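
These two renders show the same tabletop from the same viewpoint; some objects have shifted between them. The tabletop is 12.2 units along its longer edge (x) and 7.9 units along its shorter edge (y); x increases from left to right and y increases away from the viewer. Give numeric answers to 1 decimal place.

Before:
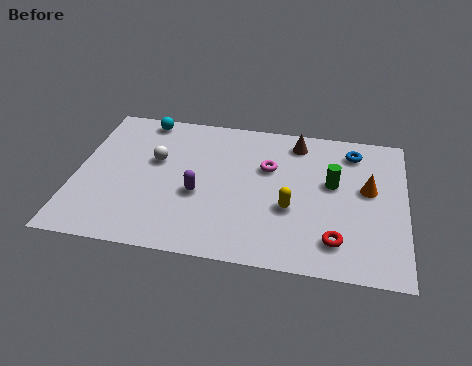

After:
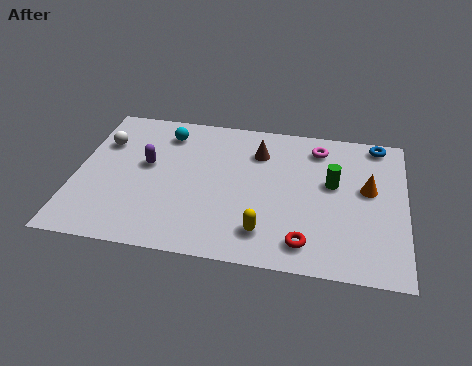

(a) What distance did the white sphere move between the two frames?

2.1

The white sphere moved from about (2.9, 4.8) to (0.9, 5.5), a distance of √(2.0² + 0.7²) ≈ 2.1.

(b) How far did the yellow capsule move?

1.7

From (8.0, 3.0) to (7.1, 1.6), the yellow capsule covered √(0.9² + 1.4²) ≈ 1.7 units.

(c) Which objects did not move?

the orange cone and the green cylinder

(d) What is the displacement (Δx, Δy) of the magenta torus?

(1.8, 1.4)

The magenta torus was at about (7.1, 5.1) and moved to about (8.9, 6.5).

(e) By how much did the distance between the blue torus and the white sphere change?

+2.8

The distance was about 7.5 in the first image and 10.3 in the second, so they moved 2.8 units further apart.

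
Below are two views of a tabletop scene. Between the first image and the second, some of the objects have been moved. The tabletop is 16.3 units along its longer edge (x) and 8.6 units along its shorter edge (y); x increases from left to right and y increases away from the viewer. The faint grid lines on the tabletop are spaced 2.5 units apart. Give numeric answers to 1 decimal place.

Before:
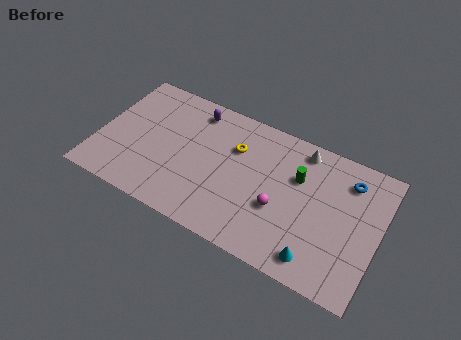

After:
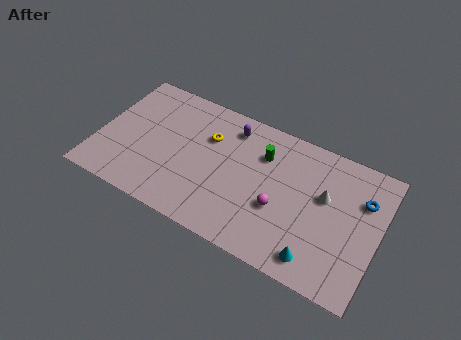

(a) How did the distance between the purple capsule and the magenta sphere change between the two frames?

-1.8

They were about 6.8 units apart before and 5.0 after — 1.8 units closer together.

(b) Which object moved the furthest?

the white cone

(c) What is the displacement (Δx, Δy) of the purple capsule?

(2.2, -0.2)

From the two frames, the purple capsule sits at roughly (5.2, 7.3) before and (7.4, 7.1) after.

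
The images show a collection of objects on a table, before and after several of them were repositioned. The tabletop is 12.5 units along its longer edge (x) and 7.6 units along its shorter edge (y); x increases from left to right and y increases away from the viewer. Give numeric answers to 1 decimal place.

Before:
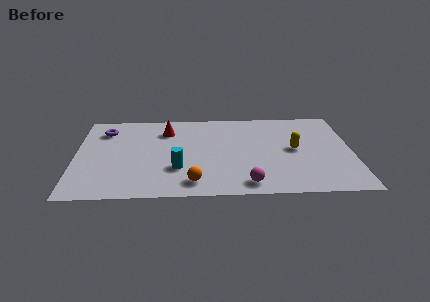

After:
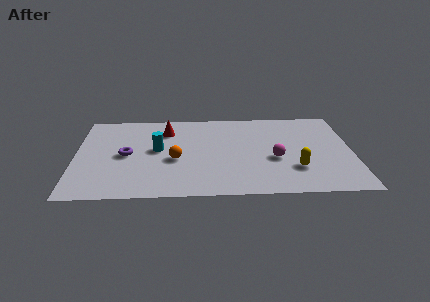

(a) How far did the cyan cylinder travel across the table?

1.9

From (4.6, 2.4) to (3.7, 4.1), the cyan cylinder covered √(0.9² + 1.7²) ≈ 1.9 units.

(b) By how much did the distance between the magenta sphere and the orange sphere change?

+2.1

Before: roughly 2.4 units apart; after: 4.5. That's 2.1 units further apart.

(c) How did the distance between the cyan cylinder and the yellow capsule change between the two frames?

+1.0

Before: roughly 5.5 units apart; after: 6.5. That's 1.0 units further apart.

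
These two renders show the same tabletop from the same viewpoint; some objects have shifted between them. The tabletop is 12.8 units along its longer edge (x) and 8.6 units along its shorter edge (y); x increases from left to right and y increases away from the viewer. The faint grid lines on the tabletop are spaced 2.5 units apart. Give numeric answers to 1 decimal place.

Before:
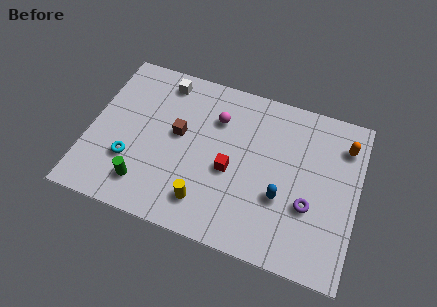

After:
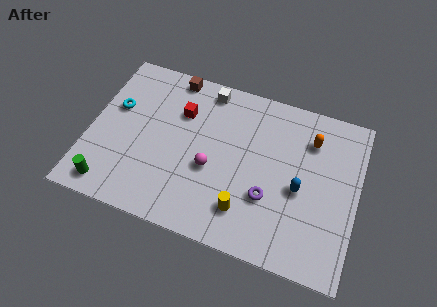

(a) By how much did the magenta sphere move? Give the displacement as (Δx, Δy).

(0.0, -2.7)

From the two frames, the magenta sphere sits at roughly (5.9, 6.2) before and (5.9, 3.5) after.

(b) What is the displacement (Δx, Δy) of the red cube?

(-2.6, 2.3)

The red cube was at about (6.8, 3.7) and moved to about (4.2, 6.0).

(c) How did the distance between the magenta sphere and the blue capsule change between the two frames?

-0.4

The distance was about 4.6 in the first image and 4.2 in the second, so they moved 0.4 units closer together.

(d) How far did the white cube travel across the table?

2.1

The white cube was near (3.2, 7.4) before and (5.3, 7.6) after, so it travelled √(2.1² + 0.2²) ≈ 2.1 units.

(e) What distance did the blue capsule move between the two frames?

1.1

From (9.3, 3.1) to (10.1, 3.8), the blue capsule covered √(0.8² + 0.7²) ≈ 1.1 units.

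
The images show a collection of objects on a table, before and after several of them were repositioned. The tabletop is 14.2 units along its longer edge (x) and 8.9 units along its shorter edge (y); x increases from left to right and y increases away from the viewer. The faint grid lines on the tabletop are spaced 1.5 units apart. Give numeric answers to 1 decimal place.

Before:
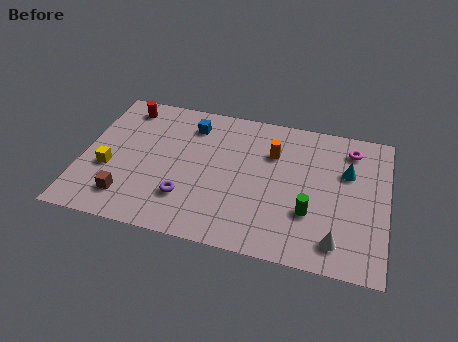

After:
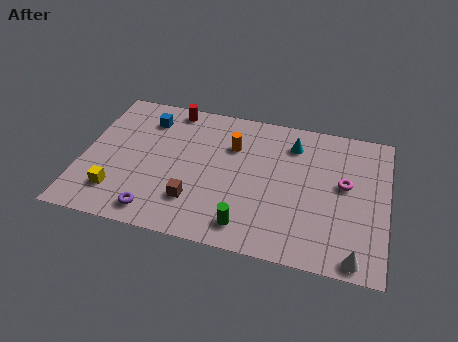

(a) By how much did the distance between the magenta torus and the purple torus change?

+0.4

Before: roughly 8.9 units apart; after: 9.3. That's 0.4 units further apart.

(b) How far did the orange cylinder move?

1.9

The orange cylinder was near (8.8, 6.2) before and (6.9, 6.2) after, so it travelled √(1.9² + 0.0²) ≈ 1.9 units.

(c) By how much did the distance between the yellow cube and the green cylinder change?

-3.3

They were about 9.4 units apart before and 6.1 after — 3.3 units closer together.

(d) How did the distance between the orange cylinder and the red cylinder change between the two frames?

-3.7

Before: roughly 7.2 units apart; after: 3.5. That's 3.7 units closer together.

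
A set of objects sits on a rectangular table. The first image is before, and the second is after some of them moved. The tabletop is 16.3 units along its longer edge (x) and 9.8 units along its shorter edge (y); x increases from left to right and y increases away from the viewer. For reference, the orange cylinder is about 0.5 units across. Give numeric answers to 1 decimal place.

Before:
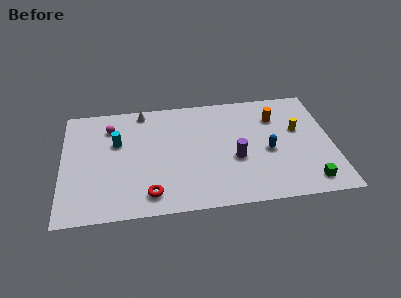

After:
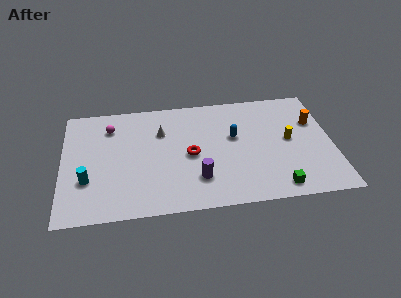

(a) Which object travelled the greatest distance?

the red torus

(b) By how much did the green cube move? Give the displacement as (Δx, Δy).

(-1.9, -0.2)

The green cube was at about (14.7, 1.4) and moved to about (12.8, 1.2).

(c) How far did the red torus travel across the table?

3.9

The red torus was near (5.2, 1.6) before and (7.7, 4.6) after, so it travelled √(2.5² + 3.0²) ≈ 3.9 units.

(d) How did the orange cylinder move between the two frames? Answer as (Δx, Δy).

(2.3, -0.7)

The orange cylinder started near (13.0, 7.2) and ended near (15.3, 6.5).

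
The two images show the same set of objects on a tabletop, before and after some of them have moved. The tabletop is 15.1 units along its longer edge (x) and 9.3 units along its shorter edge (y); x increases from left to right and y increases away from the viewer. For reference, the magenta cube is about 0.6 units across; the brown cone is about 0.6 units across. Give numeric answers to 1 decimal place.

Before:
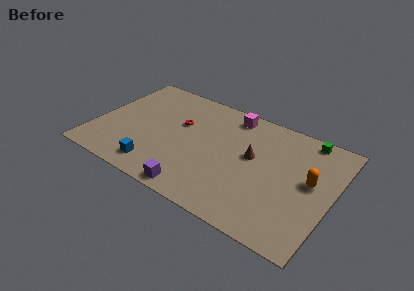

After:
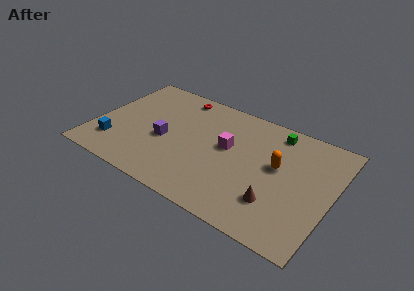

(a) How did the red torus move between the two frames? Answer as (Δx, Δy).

(-0.5, 2.4)

From the two frames, the red torus sits at roughly (5.2, 5.8) before and (4.7, 8.2) after.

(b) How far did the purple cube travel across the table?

4.0

From (7.1, 0.9) to (4.5, 4.0), the purple cube covered √(2.6² + 3.1²) ≈ 4.0 units.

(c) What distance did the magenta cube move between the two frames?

2.8

From (8.2, 8.1) to (8.4, 5.3), the magenta cube covered √(0.2² + 2.8²) ≈ 2.8 units.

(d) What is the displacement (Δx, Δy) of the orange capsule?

(-2.1, 0.2)

From the two frames, the orange capsule sits at roughly (13.7, 5.1) before and (11.6, 5.3) after.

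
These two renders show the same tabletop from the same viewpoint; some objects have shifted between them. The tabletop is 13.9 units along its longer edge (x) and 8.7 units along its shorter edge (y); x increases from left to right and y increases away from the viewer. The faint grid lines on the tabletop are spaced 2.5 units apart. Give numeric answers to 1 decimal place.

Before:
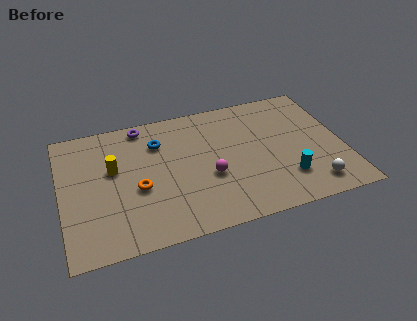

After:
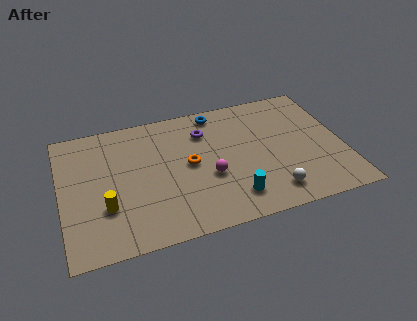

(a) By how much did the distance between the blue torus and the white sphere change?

-2.2

They were about 8.8 units apart before and 6.6 after — 2.2 units closer together.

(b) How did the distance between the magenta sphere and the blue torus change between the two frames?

+0.6

They were about 3.8 units apart before and 4.4 after — 0.6 units further apart.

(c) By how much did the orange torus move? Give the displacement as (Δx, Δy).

(2.6, 0.9)

The orange torus was at about (3.7, 3.6) and moved to about (6.3, 4.5).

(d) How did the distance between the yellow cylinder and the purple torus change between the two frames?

+3.2

The distance was about 3.1 in the first image and 6.3 in the second, so they moved 3.2 units further apart.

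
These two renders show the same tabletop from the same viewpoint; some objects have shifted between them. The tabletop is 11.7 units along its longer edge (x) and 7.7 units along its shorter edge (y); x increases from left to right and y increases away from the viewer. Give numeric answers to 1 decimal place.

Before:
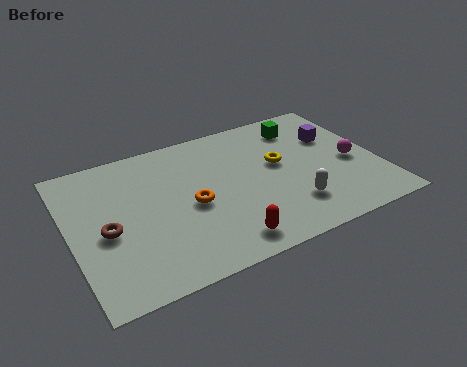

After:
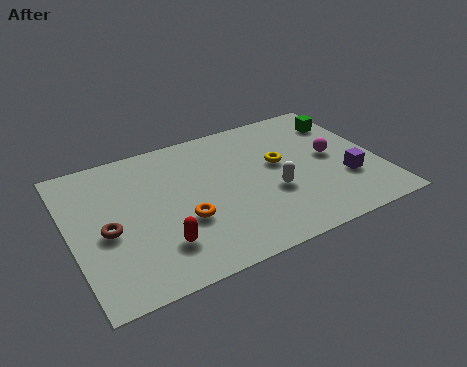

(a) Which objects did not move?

the yellow torus and the brown torus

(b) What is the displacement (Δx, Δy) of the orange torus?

(-0.4, -0.7)

The orange torus was at about (4.5, 3.5) and moved to about (4.1, 2.8).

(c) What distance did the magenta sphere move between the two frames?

0.9

The magenta sphere moved from about (10.7, 3.4) to (10.0, 4.0), a distance of √(0.7² + 0.6²) ≈ 0.9.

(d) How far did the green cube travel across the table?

1.6

From (9.2, 6.2) to (10.8, 5.9), the green cube covered √(1.6² + 0.3²) ≈ 1.6 units.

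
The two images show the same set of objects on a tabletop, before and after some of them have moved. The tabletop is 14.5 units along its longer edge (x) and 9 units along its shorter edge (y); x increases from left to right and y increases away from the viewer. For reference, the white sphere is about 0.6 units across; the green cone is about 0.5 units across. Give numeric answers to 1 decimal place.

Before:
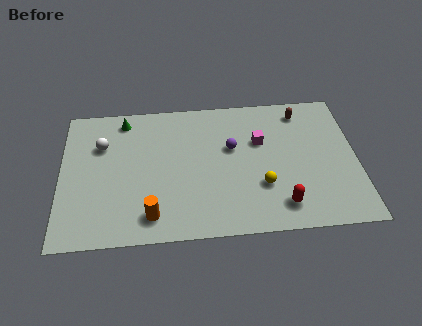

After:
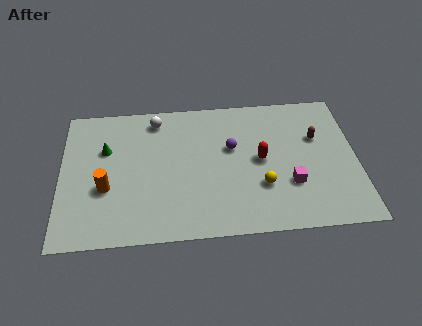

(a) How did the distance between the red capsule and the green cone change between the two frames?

-2.1

The distance was about 9.8 in the first image and 7.7 in the second, so they moved 2.1 units closer together.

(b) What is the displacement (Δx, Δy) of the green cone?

(-0.9, -1.9)

The green cone started near (3.1, 7.8) and ended near (2.2, 5.9).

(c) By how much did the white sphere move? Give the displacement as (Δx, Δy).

(2.7, 1.5)

From the two frames, the white sphere sits at roughly (2.0, 6.2) before and (4.7, 7.7) after.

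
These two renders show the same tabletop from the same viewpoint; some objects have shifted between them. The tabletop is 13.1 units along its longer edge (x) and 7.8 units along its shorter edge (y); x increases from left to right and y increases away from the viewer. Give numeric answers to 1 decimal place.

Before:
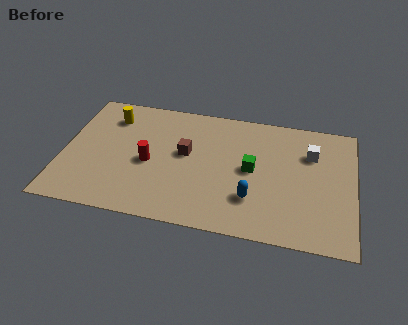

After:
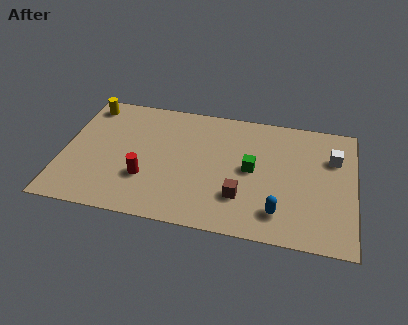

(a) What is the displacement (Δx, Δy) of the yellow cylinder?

(-1.1, 0.6)

The yellow cylinder was at about (2.0, 6.1) and moved to about (0.9, 6.7).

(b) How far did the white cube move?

1.0

From (11.1, 5.5) to (12.1, 5.4), the white cube covered √(1.0² + 0.1²) ≈ 1.0 units.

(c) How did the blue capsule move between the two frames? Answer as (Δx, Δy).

(1.2, -0.6)

The blue capsule was at about (8.6, 2.2) and moved to about (9.8, 1.6).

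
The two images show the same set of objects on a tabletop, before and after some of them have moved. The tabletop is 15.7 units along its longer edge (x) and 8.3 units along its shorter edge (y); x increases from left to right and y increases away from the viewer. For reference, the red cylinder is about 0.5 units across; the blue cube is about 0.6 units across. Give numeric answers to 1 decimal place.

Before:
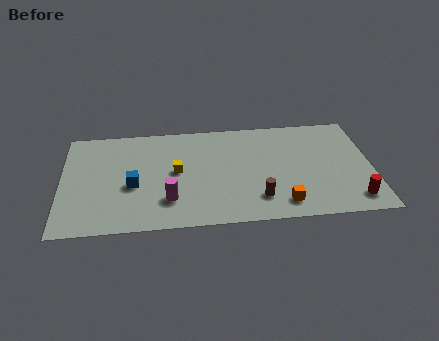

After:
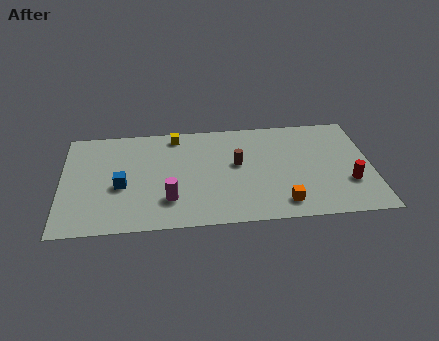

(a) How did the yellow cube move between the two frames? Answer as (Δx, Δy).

(0.0, 2.9)

From the two frames, the yellow cube sits at roughly (5.8, 4.4) before and (5.8, 7.3) after.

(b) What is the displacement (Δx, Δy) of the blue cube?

(-0.6, 0.0)

The blue cube was at about (3.6, 3.5) and moved to about (3.0, 3.5).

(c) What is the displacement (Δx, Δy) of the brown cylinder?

(-1.0, 2.8)

From the two frames, the brown cylinder sits at roughly (9.9, 1.9) before and (8.9, 4.7) after.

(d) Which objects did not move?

the orange cube and the magenta cylinder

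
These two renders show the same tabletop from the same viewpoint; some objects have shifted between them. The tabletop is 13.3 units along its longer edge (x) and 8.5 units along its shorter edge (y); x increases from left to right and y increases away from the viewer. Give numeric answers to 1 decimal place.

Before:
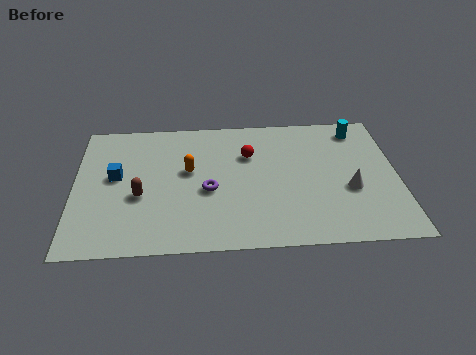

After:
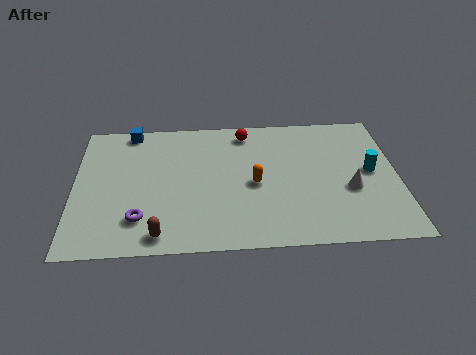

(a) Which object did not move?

the white cone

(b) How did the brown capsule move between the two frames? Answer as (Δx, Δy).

(0.8, -2.4)

The brown capsule started near (2.7, 3.4) and ended near (3.5, 1.0).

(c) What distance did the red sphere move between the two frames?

1.5

The red sphere moved from about (7.2, 5.8) to (7.1, 7.3), a distance of √(0.1² + 1.5²) ≈ 1.5.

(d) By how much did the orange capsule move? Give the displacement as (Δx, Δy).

(2.7, -1.0)

The orange capsule started near (4.7, 4.9) and ended near (7.4, 3.9).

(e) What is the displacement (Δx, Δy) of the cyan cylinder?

(0.4, -2.8)

From the two frames, the cyan cylinder sits at roughly (11.8, 7.2) before and (12.2, 4.4) after.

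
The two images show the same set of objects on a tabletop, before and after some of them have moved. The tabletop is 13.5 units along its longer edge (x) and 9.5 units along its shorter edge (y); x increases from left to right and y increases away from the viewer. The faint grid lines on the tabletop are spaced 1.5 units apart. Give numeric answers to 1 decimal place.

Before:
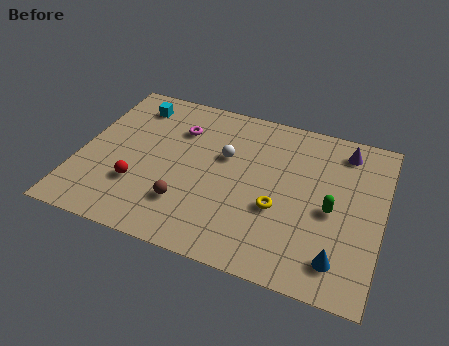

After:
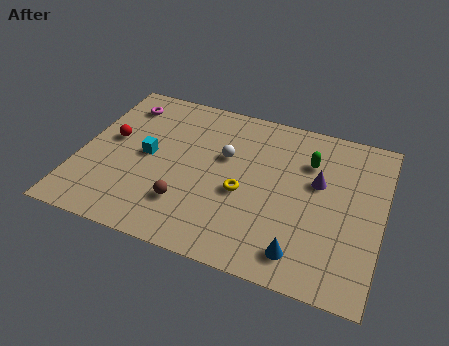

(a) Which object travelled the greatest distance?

the cyan cube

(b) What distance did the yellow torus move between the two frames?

1.6

The yellow torus was near (9.0, 3.6) before and (7.4, 4.0) after, so it travelled √(1.6² + 0.4²) ≈ 1.6 units.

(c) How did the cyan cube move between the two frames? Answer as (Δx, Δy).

(1.0, -3.0)

The cyan cube was at about (2.0, 7.8) and moved to about (3.0, 4.8).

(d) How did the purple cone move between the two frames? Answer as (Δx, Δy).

(-1.0, -2.3)

The purple cone was at about (11.6, 8.0) and moved to about (10.6, 5.7).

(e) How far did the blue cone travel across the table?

1.6

From (11.8, 1.7) to (10.2, 1.5), the blue cone covered √(1.6² + 0.2²) ≈ 1.6 units.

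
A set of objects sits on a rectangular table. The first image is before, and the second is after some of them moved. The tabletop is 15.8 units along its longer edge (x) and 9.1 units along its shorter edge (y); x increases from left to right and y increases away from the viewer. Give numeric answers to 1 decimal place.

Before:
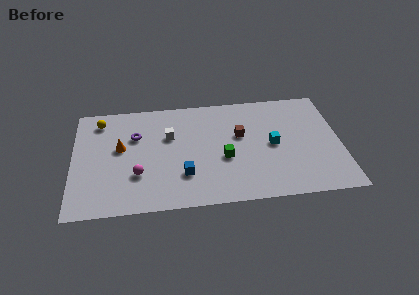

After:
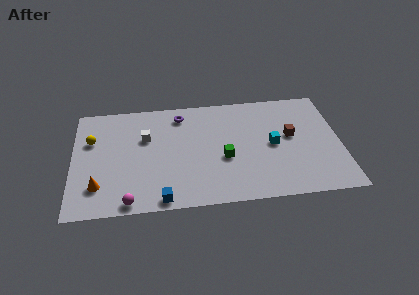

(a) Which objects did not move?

the cyan cube and the green cube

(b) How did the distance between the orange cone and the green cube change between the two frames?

+1.3

The distance was about 6.3 in the first image and 7.6 in the second, so they moved 1.3 units further apart.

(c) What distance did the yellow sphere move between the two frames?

1.7

The yellow sphere moved from about (1.6, 7.6) to (1.1, 6.0), a distance of √(0.5² + 1.6²) ≈ 1.7.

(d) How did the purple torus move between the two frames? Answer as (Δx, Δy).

(2.7, 1.5)

The purple torus was at about (3.7, 6.1) and moved to about (6.4, 7.6).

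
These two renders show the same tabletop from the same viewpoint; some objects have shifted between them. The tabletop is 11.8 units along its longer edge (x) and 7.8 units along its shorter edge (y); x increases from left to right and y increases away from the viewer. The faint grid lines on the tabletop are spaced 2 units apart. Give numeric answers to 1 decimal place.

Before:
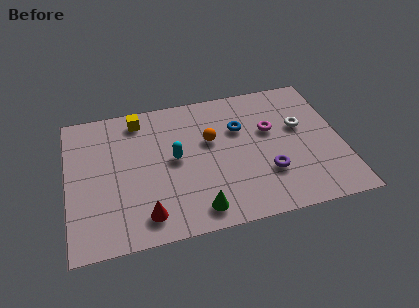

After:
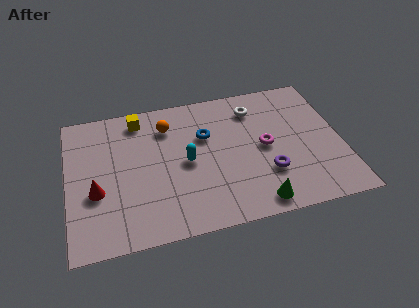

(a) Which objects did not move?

the yellow cube and the purple torus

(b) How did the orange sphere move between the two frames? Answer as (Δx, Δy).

(-1.8, 1.2)

The orange sphere was at about (6.2, 4.8) and moved to about (4.4, 6.0).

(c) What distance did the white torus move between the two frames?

2.4

The white torus moved from about (10.1, 4.7) to (8.2, 6.2), a distance of √(1.9² + 1.5²) ≈ 2.4.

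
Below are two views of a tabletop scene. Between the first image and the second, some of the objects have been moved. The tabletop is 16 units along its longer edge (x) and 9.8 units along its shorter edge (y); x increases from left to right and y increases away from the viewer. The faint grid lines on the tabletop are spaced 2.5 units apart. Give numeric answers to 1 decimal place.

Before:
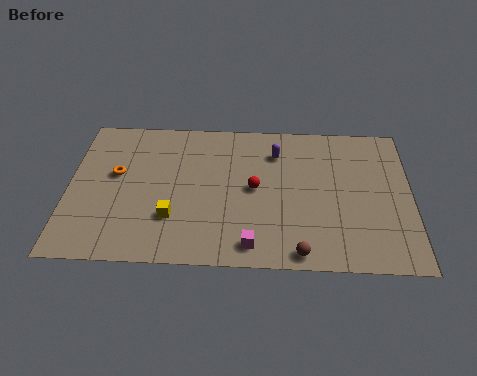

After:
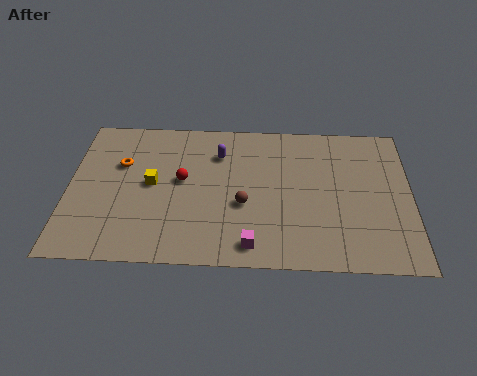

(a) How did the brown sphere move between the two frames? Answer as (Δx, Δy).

(-2.6, 3.0)

From the two frames, the brown sphere sits at roughly (10.8, 0.9) before and (8.2, 3.9) after.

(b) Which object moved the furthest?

the brown sphere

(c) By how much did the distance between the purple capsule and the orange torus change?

-3.0

They were about 7.7 units apart before and 4.7 after — 3.0 units closer together.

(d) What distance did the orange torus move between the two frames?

0.7

The orange torus moved from about (2.2, 5.7) to (2.4, 6.4), a distance of √(0.2² + 0.7²) ≈ 0.7.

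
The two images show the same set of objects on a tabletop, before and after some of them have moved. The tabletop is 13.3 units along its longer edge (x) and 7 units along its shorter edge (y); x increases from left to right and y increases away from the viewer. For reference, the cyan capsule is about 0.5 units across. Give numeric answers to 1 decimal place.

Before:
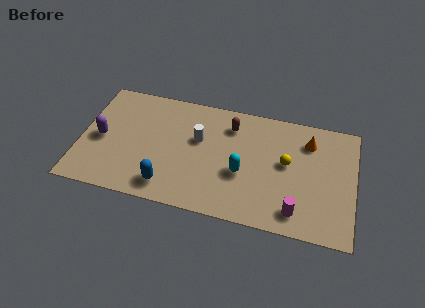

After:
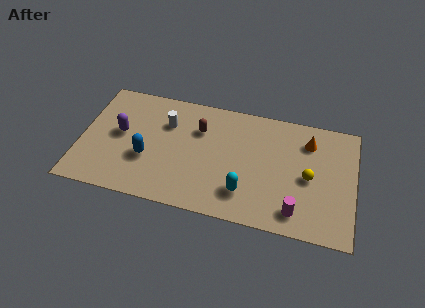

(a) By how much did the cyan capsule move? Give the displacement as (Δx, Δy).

(0.2, -1.1)

The cyan capsule started near (7.9, 2.8) and ended near (8.1, 1.7).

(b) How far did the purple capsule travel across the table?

1.0

The purple capsule moved from about (1.0, 3.3) to (1.9, 3.8), a distance of √(0.9² + 0.5²) ≈ 1.0.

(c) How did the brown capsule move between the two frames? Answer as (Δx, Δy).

(-1.5, -0.6)

From the two frames, the brown capsule sits at roughly (7.2, 5.5) before and (5.7, 4.9) after.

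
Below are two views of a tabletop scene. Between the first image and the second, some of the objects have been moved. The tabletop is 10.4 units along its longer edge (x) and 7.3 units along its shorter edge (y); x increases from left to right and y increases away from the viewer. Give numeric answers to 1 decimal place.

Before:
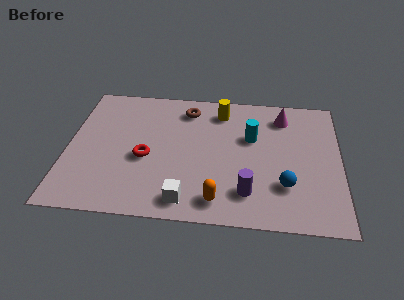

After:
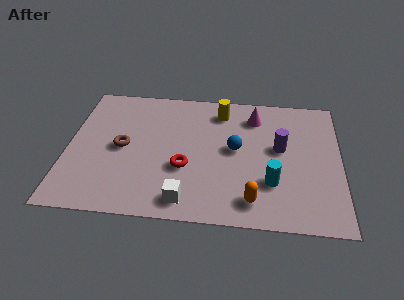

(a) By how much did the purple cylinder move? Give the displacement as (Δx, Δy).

(1.2, 2.5)

The purple cylinder started near (6.9, 1.6) and ended near (8.1, 4.1).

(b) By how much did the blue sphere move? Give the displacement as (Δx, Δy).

(-1.9, 1.8)

From the two frames, the blue sphere sits at roughly (8.3, 2.1) before and (6.4, 3.9) after.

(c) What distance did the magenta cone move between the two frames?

1.1

The magenta cone moved from about (8.2, 5.9) to (7.1, 5.8), a distance of √(1.1² + 0.1²) ≈ 1.1.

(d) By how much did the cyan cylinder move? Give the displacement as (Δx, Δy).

(0.8, -2.4)

The cyan cylinder was at about (7.0, 4.6) and moved to about (7.8, 2.2).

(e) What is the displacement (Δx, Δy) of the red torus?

(1.5, -0.4)

The red torus started near (3.0, 3.1) and ended near (4.5, 2.7).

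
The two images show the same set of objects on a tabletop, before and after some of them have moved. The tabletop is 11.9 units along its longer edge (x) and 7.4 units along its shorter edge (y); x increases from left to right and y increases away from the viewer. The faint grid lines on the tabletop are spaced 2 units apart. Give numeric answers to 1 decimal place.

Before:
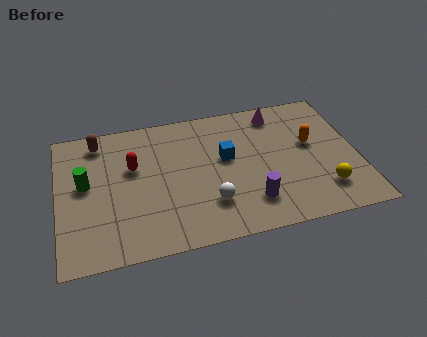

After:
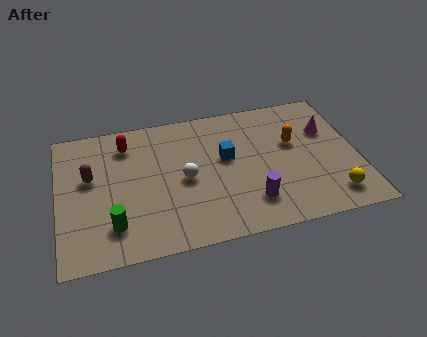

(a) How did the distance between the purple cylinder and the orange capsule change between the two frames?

-0.3

Before: roughly 3.7 units apart; after: 3.4. That's 0.3 units closer together.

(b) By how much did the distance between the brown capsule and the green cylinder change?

+0.5

The distance was about 2.3 in the first image and 2.8 in the second, so they moved 0.5 units further apart.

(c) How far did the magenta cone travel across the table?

2.4

The magenta cone moved from about (8.9, 6.3) to (10.8, 4.9), a distance of √(1.9² + 1.4²) ≈ 2.4.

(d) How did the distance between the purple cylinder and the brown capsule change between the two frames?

-0.6

They were about 7.4 units apart before and 6.8 after — 0.6 units closer together.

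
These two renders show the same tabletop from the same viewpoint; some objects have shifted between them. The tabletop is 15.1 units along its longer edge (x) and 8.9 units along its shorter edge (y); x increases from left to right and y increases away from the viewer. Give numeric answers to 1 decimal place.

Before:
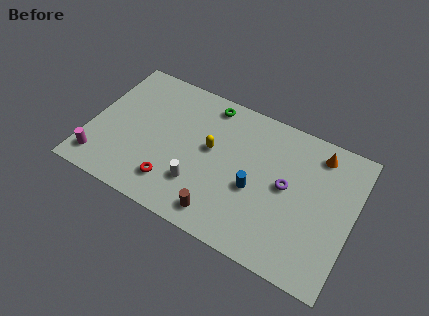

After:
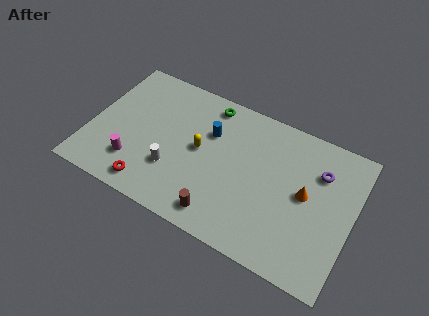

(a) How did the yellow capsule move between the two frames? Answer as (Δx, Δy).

(-0.6, -0.3)

From the two frames, the yellow capsule sits at roughly (6.9, 5.0) before and (6.3, 4.7) after.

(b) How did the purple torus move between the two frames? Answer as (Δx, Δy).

(1.7, 1.7)

The purple torus was at about (11.3, 4.7) and moved to about (13.0, 6.4).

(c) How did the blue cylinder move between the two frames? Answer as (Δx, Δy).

(-2.9, 2.3)

The blue cylinder started near (9.6, 3.7) and ended near (6.7, 6.0).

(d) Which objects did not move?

the green torus and the brown cylinder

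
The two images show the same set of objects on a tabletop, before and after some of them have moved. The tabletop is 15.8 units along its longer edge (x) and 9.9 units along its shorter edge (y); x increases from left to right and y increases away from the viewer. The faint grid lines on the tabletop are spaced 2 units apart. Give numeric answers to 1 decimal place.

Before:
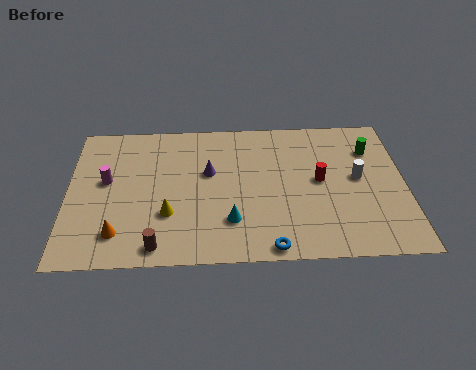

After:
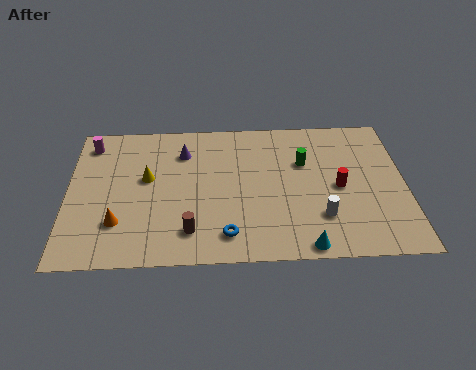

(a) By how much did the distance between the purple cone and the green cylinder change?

-2.0

They were about 7.8 units apart before and 5.8 after — 2.0 units closer together.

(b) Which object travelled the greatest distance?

the cyan cone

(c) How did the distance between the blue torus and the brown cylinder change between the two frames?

-3.5

They were about 5.2 units apart before and 1.7 after — 3.5 units closer together.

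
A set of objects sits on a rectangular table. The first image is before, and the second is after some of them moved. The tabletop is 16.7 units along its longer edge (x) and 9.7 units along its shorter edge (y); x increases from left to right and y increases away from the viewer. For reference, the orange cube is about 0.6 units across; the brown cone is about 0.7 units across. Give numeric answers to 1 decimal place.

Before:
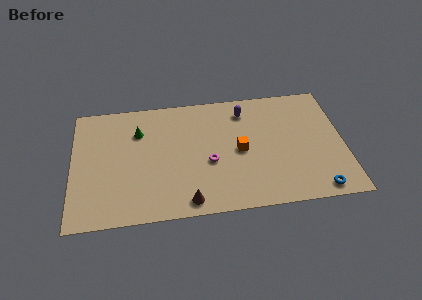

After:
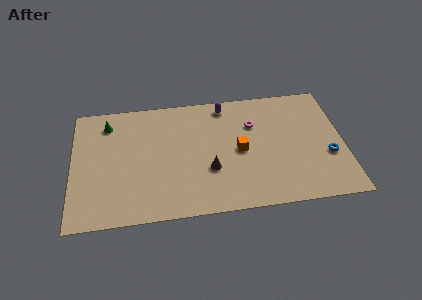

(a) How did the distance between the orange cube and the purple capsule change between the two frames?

+0.7

The distance was about 3.2 in the first image and 3.9 in the second, so they moved 0.7 units further apart.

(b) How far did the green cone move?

2.1

From (4.1, 7.0) to (2.2, 7.9), the green cone covered √(1.9² + 0.9²) ≈ 2.1 units.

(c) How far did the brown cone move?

2.7

The brown cone was near (7.0, 1.1) before and (8.4, 3.4) after, so it travelled √(1.4² + 2.3²) ≈ 2.7 units.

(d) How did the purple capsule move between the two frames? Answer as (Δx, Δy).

(-1.2, 0.6)

From the two frames, the purple capsule sits at roughly (10.7, 7.9) before and (9.5, 8.5) after.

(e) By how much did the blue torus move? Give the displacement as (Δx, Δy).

(0.8, 2.6)

From the two frames, the blue torus sits at roughly (14.9, 1.0) before and (15.7, 3.6) after.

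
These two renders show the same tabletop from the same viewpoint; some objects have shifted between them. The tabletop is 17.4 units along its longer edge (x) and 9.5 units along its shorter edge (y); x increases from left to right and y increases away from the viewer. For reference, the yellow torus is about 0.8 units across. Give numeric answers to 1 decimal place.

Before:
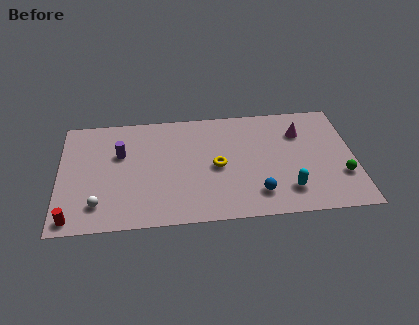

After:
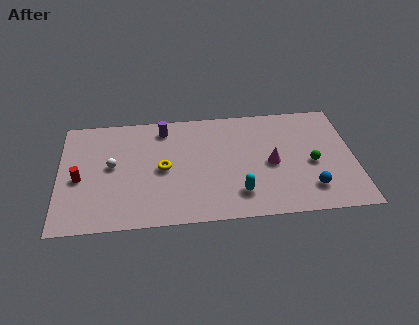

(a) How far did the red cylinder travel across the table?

3.2

From (0.8, 1.0) to (1.2, 4.2), the red cylinder covered √(0.4² + 3.2²) ≈ 3.2 units.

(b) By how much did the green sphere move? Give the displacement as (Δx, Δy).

(-1.7, 1.2)

The green sphere was at about (16.6, 3.0) and moved to about (14.9, 4.2).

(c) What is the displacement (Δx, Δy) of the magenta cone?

(-1.8, -2.5)

From the two frames, the magenta cone sits at roughly (14.3, 6.9) before and (12.5, 4.4) after.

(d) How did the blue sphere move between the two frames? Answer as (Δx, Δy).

(3.1, 0.1)

The blue sphere started near (11.6, 2.0) and ended near (14.7, 2.1).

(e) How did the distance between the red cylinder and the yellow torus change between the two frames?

-4.3

Before: roughly 9.2 units apart; after: 4.9. That's 4.3 units closer together.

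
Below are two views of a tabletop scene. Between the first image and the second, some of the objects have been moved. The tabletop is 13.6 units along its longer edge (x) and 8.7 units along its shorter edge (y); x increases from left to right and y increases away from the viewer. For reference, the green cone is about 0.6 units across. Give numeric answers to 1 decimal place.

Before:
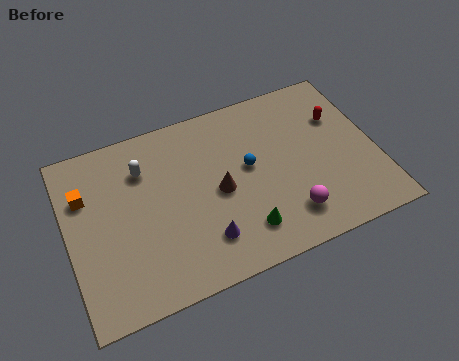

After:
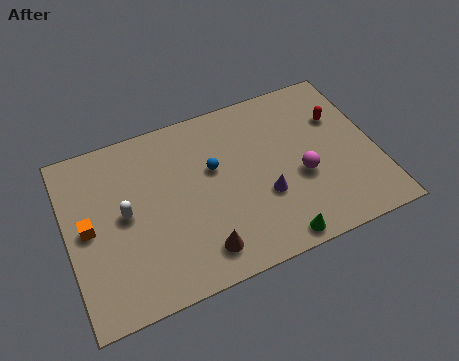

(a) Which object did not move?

the red capsule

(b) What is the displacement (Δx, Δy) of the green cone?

(1.3, -1.0)

The green cone was at about (7.4, 1.8) and moved to about (8.7, 0.8).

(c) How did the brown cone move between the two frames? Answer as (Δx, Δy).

(-1.1, -2.6)

The brown cone started near (6.6, 4.1) and ended near (5.5, 1.5).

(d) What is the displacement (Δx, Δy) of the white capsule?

(-1.0, -1.9)

From the two frames, the white capsule sits at roughly (3.5, 6.4) before and (2.5, 4.5) after.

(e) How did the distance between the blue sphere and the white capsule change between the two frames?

-0.7

Before: roughly 4.8 units apart; after: 4.1. That's 0.7 units closer together.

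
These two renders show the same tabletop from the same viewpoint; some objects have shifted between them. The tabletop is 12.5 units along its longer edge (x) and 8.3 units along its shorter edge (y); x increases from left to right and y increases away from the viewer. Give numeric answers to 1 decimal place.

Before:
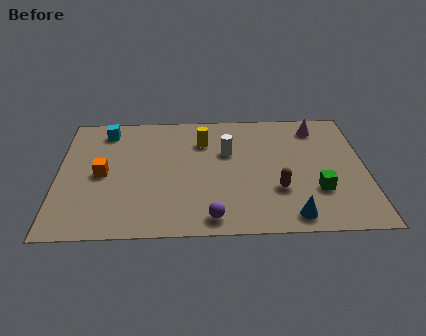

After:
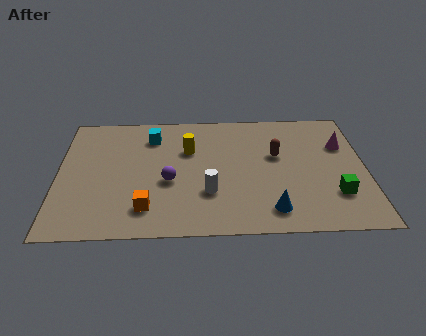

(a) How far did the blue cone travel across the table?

0.9

From (9.4, 1.0) to (8.6, 1.4), the blue cone covered √(0.8² + 0.4²) ≈ 0.9 units.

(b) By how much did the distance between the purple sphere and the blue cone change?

+1.4

Before: roughly 3.2 units apart; after: 4.6. That's 1.4 units further apart.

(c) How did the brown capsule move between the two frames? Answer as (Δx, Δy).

(0.0, 2.3)

The brown capsule was at about (8.9, 2.7) and moved to about (8.9, 5.0).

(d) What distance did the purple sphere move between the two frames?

2.9

The purple sphere moved from about (6.2, 1.0) to (4.5, 3.4), a distance of √(1.7² + 2.4²) ≈ 2.9.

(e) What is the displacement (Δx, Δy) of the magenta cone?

(1.0, -1.3)

The magenta cone was at about (10.6, 6.9) and moved to about (11.6, 5.6).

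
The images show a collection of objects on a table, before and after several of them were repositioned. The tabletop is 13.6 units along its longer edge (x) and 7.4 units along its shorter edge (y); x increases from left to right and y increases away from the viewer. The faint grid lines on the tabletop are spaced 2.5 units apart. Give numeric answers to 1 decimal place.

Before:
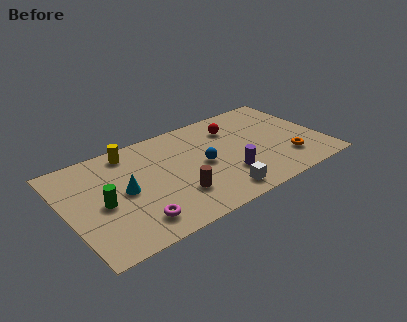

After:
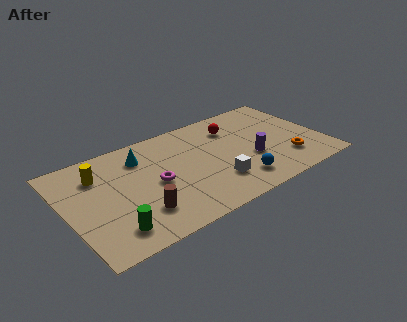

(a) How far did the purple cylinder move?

1.5

The purple cylinder moved from about (8.3, 2.2) to (9.7, 2.8), a distance of √(1.4² + 0.6²) ≈ 1.5.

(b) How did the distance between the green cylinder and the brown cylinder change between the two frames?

-2.3

They were about 3.9 units apart before and 1.6 after — 2.3 units closer together.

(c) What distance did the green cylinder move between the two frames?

2.0

From (1.8, 3.4) to (2.0, 1.4), the green cylinder covered √(0.2² + 2.0²) ≈ 2.0 units.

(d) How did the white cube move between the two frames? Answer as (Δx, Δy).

(0.0, 0.9)

From the two frames, the white cube sits at roughly (7.6, 1.1) before and (7.6, 2.0) after.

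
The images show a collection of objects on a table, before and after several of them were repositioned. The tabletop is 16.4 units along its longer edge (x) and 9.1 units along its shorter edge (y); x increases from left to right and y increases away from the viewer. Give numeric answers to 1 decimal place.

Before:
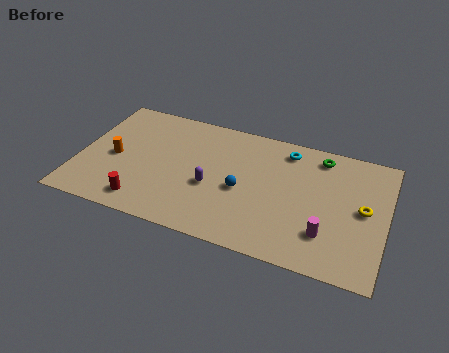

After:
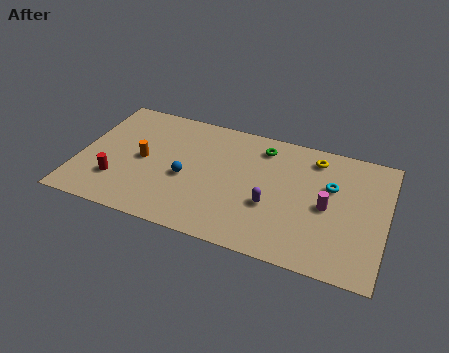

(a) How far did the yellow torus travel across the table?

4.0

The yellow torus moved from about (15.2, 4.7) to (12.4, 7.6), a distance of √(2.8² + 2.9²) ≈ 4.0.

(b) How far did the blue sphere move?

3.0

From (8.8, 4.0) to (5.8, 3.9), the blue sphere covered √(3.0² + 0.1²) ≈ 3.0 units.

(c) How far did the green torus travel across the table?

3.1

From (12.7, 7.8) to (9.6, 7.5), the green torus covered √(3.1² + 0.3²) ≈ 3.1 units.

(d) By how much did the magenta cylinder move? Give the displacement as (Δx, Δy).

(-0.1, 1.9)

The magenta cylinder was at about (13.4, 2.4) and moved to about (13.3, 4.3).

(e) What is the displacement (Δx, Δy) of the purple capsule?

(3.2, -0.3)

From the two frames, the purple capsule sits at roughly (7.2, 3.7) before and (10.4, 3.4) after.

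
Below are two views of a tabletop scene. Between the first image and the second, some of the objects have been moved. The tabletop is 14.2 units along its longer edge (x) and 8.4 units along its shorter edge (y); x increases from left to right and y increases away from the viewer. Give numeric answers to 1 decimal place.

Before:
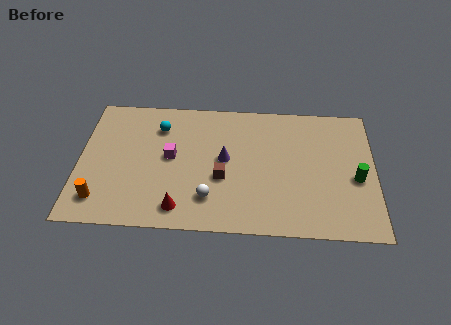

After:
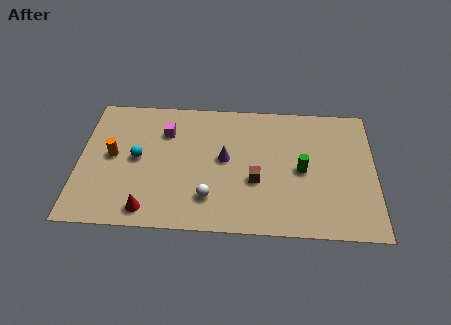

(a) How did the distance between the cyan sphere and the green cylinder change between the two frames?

-2.0

Before: roughly 9.9 units apart; after: 7.9. That's 2.0 units closer together.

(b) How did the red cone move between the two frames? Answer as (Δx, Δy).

(-1.5, -0.2)

From the two frames, the red cone sits at roughly (4.9, 1.3) before and (3.4, 1.1) after.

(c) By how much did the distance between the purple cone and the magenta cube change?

+0.7

Before: roughly 2.6 units apart; after: 3.3. That's 0.7 units further apart.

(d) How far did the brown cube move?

1.6

The brown cube moved from about (6.9, 3.3) to (8.5, 3.2), a distance of √(1.6² + 0.1²) ≈ 1.6.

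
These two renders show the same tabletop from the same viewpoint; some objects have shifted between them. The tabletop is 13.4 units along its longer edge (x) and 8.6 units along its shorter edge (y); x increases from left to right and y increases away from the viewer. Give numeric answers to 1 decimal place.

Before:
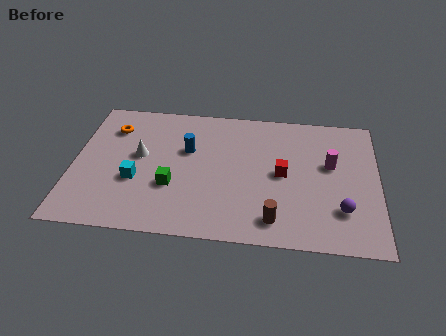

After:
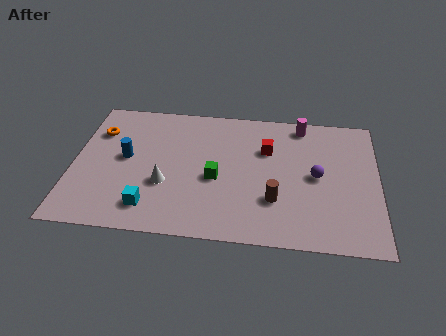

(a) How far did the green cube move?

2.0

The green cube moved from about (4.4, 3.0) to (6.3, 3.7), a distance of √(1.9² + 0.7²) ≈ 2.0.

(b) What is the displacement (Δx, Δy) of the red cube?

(-0.7, 1.5)

The red cube was at about (9.2, 4.3) and moved to about (8.5, 5.8).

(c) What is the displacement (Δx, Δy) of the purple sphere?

(-1.1, 2.0)

From the two frames, the purple sphere sits at roughly (11.8, 2.3) before and (10.7, 4.3) after.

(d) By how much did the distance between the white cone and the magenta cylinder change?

-1.0

The distance was about 8.4 in the first image and 7.4 in the second, so they moved 1.0 units closer together.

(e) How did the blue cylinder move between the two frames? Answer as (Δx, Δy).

(-2.7, -0.8)

The blue cylinder started near (5.0, 5.4) and ended near (2.3, 4.6).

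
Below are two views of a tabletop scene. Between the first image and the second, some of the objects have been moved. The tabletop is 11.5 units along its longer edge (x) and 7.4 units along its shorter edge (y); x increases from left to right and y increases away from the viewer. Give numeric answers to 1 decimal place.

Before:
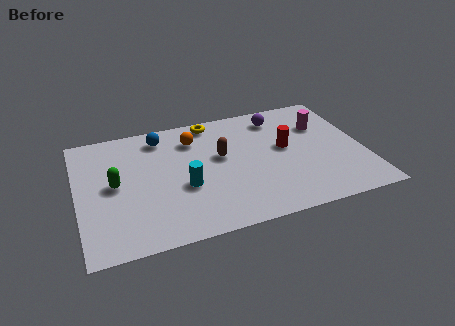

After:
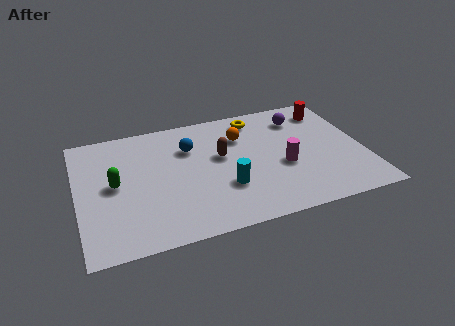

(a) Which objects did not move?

the brown capsule and the green capsule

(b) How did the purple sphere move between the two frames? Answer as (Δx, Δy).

(0.9, -0.3)

The purple sphere was at about (8.3, 6.1) and moved to about (9.2, 5.8).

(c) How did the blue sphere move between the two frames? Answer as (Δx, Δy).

(1.1, -1.0)

The blue sphere started near (3.5, 6.2) and ended near (4.6, 5.2).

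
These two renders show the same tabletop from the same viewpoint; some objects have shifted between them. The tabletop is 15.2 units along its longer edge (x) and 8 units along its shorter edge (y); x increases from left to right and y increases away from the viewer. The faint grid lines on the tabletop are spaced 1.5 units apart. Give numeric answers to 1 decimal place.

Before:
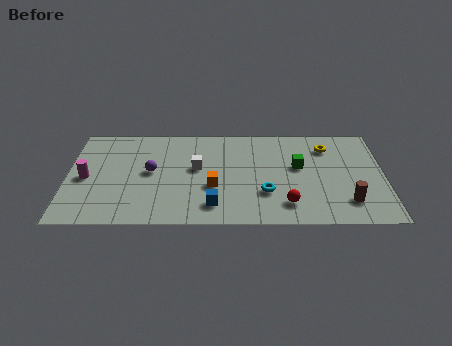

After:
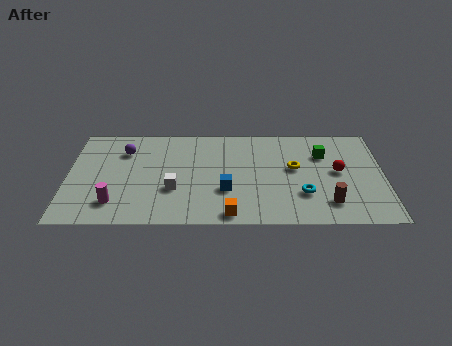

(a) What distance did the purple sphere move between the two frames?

2.1

The purple sphere moved from about (4.0, 4.2) to (2.7, 5.9), a distance of √(1.3² + 1.7²) ≈ 2.1.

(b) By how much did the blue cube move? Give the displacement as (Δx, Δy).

(0.6, 1.2)

From the two frames, the blue cube sits at roughly (7.0, 1.5) before and (7.6, 2.7) after.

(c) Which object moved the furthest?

the red sphere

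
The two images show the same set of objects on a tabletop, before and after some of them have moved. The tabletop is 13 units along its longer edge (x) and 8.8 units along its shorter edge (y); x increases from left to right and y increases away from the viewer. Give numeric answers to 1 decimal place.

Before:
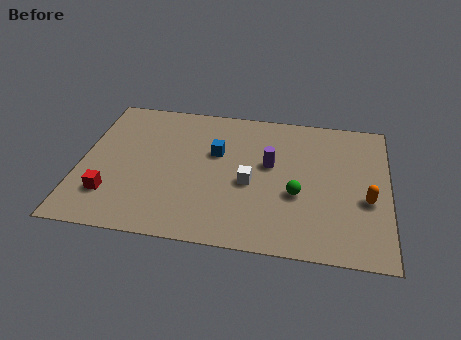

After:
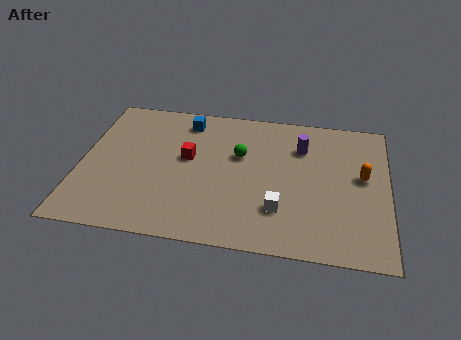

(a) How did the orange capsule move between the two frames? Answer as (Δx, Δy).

(-0.2, 1.4)

The orange capsule started near (12.1, 3.5) and ended near (11.9, 4.9).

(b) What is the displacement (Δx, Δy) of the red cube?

(3.1, 2.8)

The red cube was at about (1.4, 2.2) and moved to about (4.5, 5.0).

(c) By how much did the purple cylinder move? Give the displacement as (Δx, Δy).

(1.3, 1.3)

The purple cylinder was at about (8.0, 5.1) and moved to about (9.3, 6.4).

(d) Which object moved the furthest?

the red cube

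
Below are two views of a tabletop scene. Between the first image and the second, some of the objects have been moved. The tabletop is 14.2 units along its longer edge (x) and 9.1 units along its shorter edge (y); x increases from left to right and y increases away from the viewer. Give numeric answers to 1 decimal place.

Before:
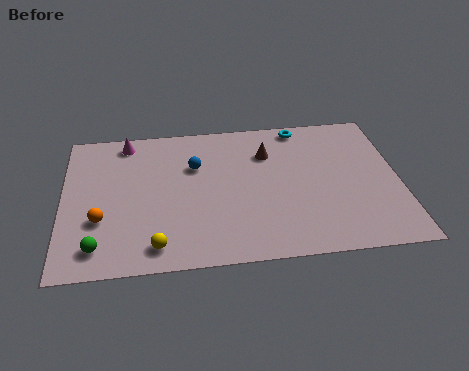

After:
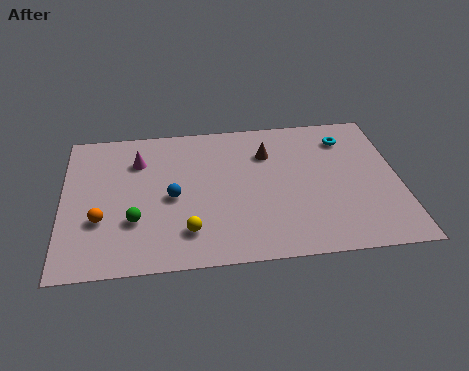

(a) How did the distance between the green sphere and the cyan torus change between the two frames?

-0.9

They were about 11.0 units apart before and 10.1 after — 0.9 units closer together.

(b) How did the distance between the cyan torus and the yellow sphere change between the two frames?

-0.7

Before: roughly 9.3 units apart; after: 8.6. That's 0.7 units closer together.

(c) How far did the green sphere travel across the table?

2.1

The green sphere was near (1.5, 1.5) before and (3.0, 2.9) after, so it travelled √(1.5² + 1.4²) ≈ 2.1 units.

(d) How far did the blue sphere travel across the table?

2.1

The blue sphere moved from about (5.6, 6.1) to (4.6, 4.2), a distance of √(1.0² + 1.9²) ≈ 2.1.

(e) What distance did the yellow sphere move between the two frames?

1.5

The yellow sphere was near (3.9, 1.3) before and (5.2, 2.0) after, so it travelled √(1.3² + 0.7²) ≈ 1.5 units.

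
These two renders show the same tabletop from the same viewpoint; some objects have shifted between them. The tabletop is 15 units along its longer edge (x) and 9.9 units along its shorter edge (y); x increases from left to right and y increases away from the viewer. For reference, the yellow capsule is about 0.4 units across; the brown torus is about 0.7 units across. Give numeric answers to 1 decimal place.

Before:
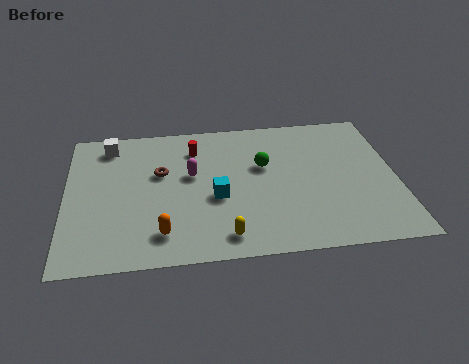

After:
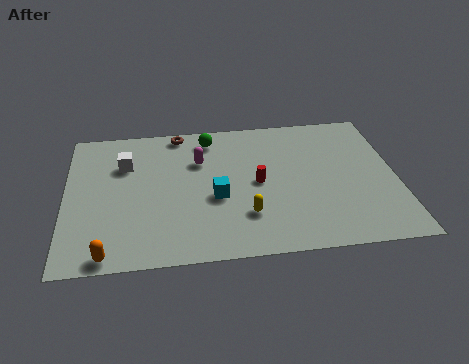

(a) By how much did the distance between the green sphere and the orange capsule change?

+2.6

Before: roughly 6.3 units apart; after: 8.9. That's 2.6 units further apart.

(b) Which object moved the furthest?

the red cylinder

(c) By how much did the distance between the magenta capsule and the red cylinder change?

+1.3

They were about 1.9 units apart before and 3.2 after — 1.3 units further apart.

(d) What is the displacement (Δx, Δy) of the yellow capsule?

(1.0, 1.3)

The yellow capsule started near (7.1, 1.4) and ended near (8.1, 2.7).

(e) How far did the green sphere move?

3.3

From (9.0, 6.1) to (6.6, 8.4), the green sphere covered √(2.4² + 2.3²) ≈ 3.3 units.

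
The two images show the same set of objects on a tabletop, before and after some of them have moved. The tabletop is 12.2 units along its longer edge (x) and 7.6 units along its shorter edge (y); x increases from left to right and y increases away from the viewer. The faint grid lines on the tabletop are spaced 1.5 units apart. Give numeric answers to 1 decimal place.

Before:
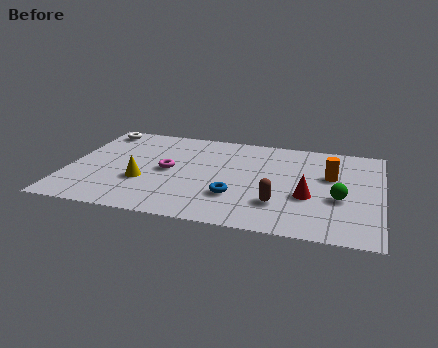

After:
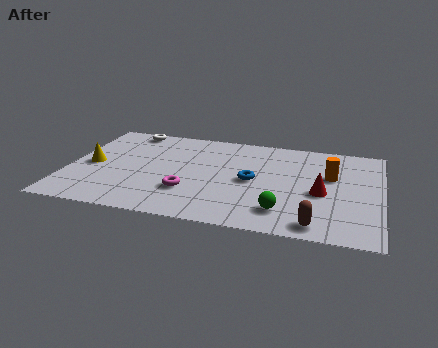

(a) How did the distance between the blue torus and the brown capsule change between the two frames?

+2.1

Before: roughly 1.7 units apart; after: 3.8. That's 2.1 units further apart.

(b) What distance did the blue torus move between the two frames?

1.5

From (6.6, 2.3) to (7.2, 3.7), the blue torus covered √(0.6² + 1.4²) ≈ 1.5 units.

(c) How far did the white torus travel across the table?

1.2

The white torus moved from about (0.9, 6.6) to (2.1, 6.8), a distance of √(1.2² + 0.2²) ≈ 1.2.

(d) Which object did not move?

the orange cylinder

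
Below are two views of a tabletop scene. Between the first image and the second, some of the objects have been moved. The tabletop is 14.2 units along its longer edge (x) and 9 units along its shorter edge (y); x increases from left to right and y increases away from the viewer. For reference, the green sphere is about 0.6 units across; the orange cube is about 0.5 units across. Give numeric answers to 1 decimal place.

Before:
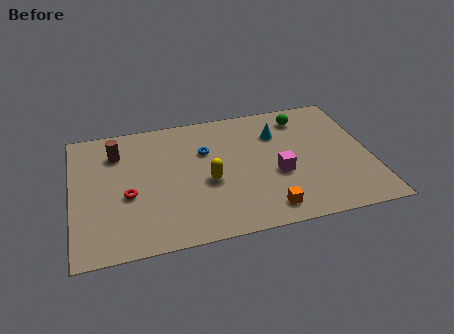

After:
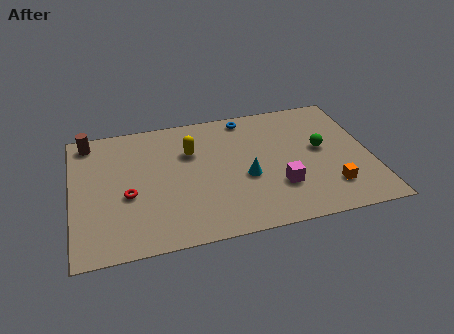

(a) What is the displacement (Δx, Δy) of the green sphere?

(0.7, -2.5)

From the two frames, the green sphere sits at roughly (11.2, 7.4) before and (11.9, 4.9) after.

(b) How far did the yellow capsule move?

2.4

The yellow capsule moved from about (6.4, 3.8) to (5.7, 6.1), a distance of √(0.7² + 2.3²) ≈ 2.4.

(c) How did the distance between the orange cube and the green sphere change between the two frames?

-3.7

They were about 6.5 units apart before and 2.8 after — 3.7 units closer together.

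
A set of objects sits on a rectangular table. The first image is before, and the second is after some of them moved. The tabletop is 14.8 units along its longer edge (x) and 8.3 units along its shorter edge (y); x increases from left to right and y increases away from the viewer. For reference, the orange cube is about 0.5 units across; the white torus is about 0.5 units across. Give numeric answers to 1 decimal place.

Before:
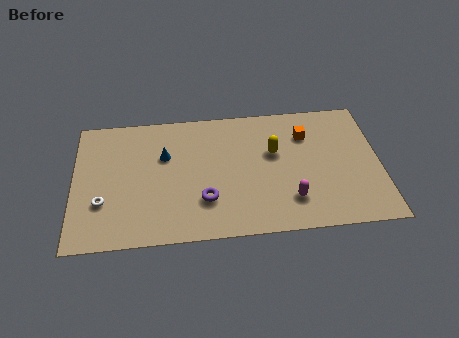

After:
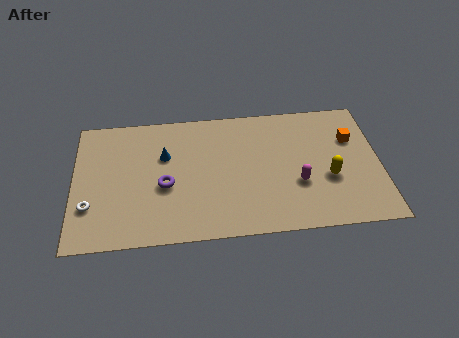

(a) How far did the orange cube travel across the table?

2.3

The orange cube moved from about (11.3, 6.1) to (13.5, 5.6), a distance of √(2.2² + 0.5²) ≈ 2.3.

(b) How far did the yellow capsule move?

3.2

The yellow capsule was near (9.7, 5.1) before and (12.3, 3.2) after, so it travelled √(2.6² + 1.9²) ≈ 3.2 units.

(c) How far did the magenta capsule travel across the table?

1.1

The magenta capsule moved from about (10.4, 2.0) to (10.8, 3.0), a distance of √(0.4² + 1.0²) ≈ 1.1.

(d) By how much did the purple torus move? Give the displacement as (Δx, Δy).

(-1.9, 1.1)

The purple torus started near (6.3, 2.4) and ended near (4.4, 3.5).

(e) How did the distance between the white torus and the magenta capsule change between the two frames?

+1.0

The distance was about 9.0 in the first image and 10.0 in the second, so they moved 1.0 units further apart.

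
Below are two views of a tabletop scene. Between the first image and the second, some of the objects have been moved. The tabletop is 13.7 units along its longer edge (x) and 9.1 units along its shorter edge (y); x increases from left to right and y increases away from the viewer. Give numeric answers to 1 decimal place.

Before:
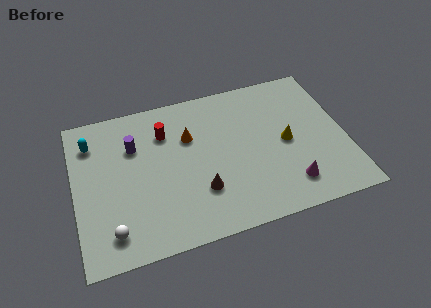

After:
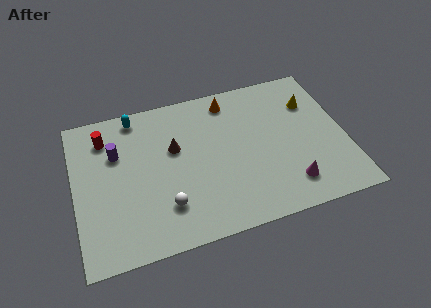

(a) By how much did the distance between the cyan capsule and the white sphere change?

+0.4

Before: roughly 5.5 units apart; after: 5.9. That's 0.4 units further apart.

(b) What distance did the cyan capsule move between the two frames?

2.5

The cyan capsule was near (1.0, 7.1) before and (3.3, 8.1) after, so it travelled √(2.3² + 1.0²) ≈ 2.5 units.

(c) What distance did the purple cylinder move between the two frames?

0.9

The purple cylinder was near (3.1, 6.3) before and (2.2, 6.1) after, so it travelled √(0.9² + 0.2²) ≈ 0.9 units.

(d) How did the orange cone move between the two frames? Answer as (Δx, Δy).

(2.2, 1.7)

The orange cone was at about (5.9, 6.1) and moved to about (8.1, 7.8).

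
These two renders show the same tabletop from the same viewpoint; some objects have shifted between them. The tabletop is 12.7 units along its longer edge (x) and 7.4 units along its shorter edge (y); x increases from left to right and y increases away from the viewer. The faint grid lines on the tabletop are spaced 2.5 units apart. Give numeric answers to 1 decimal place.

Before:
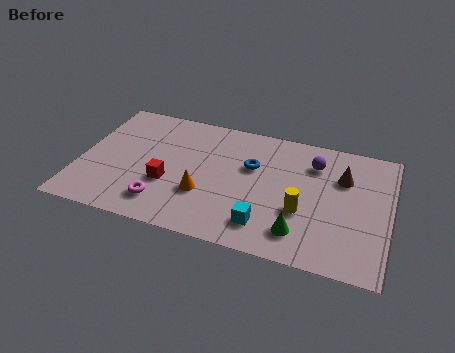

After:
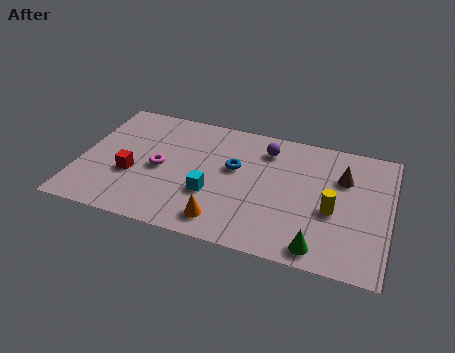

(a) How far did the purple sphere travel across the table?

2.0

The purple sphere was near (9.5, 5.6) before and (7.5, 5.9) after, so it travelled √(2.0² + 0.3²) ≈ 2.0 units.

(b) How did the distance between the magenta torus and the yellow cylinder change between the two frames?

+1.4

They were about 5.7 units apart before and 7.1 after — 1.4 units further apart.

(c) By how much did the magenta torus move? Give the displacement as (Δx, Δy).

(-0.3, 2.0)

From the two frames, the magenta torus sits at roughly (3.6, 1.5) before and (3.3, 3.5) after.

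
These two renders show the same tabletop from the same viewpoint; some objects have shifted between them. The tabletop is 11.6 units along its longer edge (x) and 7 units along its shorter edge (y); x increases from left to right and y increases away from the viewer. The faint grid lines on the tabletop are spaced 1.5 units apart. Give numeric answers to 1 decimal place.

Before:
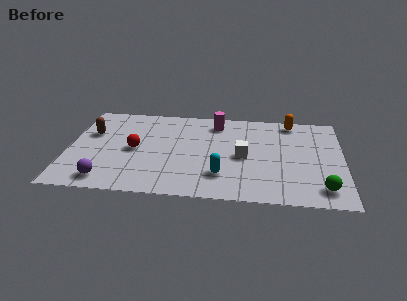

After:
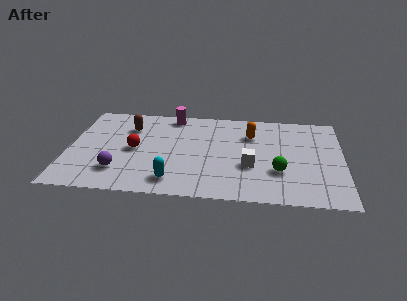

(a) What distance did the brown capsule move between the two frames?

1.7

The brown capsule moved from about (0.9, 4.5) to (2.5, 5.1), a distance of √(1.6² + 0.6²) ≈ 1.7.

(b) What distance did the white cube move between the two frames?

0.8

The white cube moved from about (7.4, 3.3) to (7.7, 2.6), a distance of √(0.3² + 0.7²) ≈ 0.8.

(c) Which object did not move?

the red sphere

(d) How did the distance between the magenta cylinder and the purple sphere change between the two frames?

-1.6

Before: roughly 6.6 units apart; after: 5.0. That's 1.6 units closer together.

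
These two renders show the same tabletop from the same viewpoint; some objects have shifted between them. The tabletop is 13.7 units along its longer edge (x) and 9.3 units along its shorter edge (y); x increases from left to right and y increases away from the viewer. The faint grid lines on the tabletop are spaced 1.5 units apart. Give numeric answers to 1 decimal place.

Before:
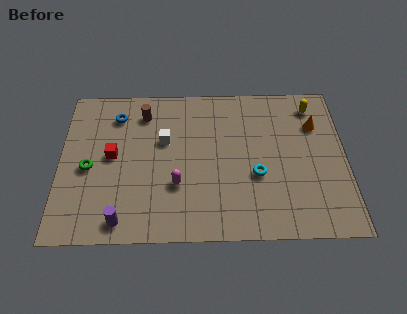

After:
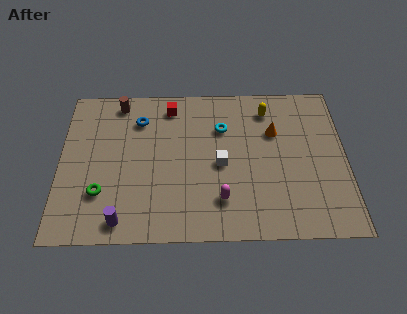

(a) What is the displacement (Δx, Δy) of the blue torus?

(1.1, -0.3)

The blue torus was at about (2.7, 7.4) and moved to about (3.8, 7.1).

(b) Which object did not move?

the purple cylinder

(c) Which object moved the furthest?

the red cube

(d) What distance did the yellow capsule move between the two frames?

2.2

The yellow capsule was near (12.2, 7.8) before and (10.0, 7.6) after, so it travelled √(2.2² + 0.2²) ≈ 2.2 units.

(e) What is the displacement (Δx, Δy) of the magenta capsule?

(2.1, -0.9)

The magenta capsule started near (5.6, 3.1) and ended near (7.7, 2.2).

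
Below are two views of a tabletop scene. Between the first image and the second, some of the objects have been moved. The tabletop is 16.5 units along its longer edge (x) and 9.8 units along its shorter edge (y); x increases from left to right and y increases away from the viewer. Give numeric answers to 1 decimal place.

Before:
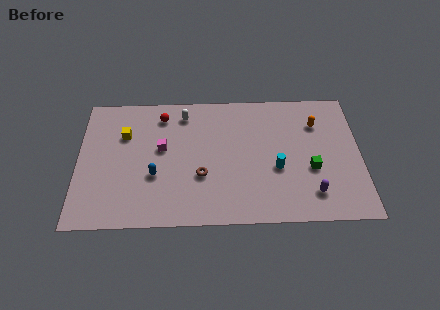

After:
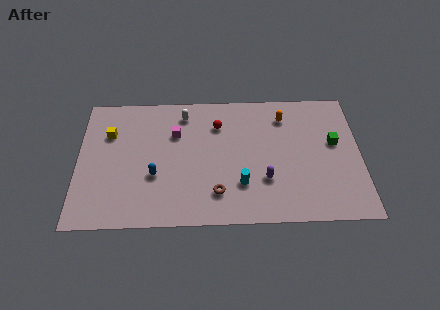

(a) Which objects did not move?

the blue capsule and the white capsule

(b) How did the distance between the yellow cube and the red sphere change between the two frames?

+3.8

The distance was about 2.6 in the first image and 6.4 in the second, so they moved 3.8 units further apart.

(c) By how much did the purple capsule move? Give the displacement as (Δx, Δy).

(-2.7, 1.1)

The purple capsule was at about (13.6, 2.0) and moved to about (10.9, 3.1).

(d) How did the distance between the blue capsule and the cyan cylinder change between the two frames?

-2.0

The distance was about 7.1 in the first image and 5.1 in the second, so they moved 2.0 units closer together.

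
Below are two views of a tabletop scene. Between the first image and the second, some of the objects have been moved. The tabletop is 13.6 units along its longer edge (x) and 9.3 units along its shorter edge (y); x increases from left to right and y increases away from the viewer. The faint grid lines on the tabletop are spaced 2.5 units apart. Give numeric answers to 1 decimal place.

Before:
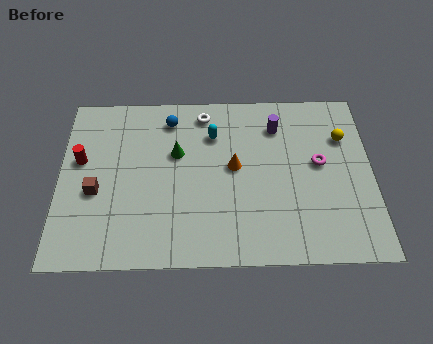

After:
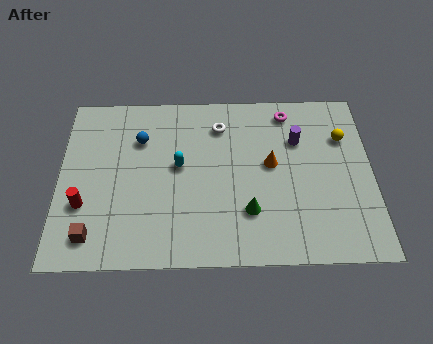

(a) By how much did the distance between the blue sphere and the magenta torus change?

-0.4

The distance was about 7.0 in the first image and 6.6 in the second, so they moved 0.4 units closer together.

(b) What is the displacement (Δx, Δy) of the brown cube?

(-0.1, -2.3)

From the two frames, the brown cube sits at roughly (1.6, 3.8) before and (1.5, 1.5) after.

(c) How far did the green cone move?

4.5

The green cone was near (5.1, 5.8) before and (8.2, 2.6) after, so it travelled √(3.1² + 3.2²) ≈ 4.5 units.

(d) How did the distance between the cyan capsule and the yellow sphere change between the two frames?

+1.6

They were about 5.7 units apart before and 7.3 after — 1.6 units further apart.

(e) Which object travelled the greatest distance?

the green cone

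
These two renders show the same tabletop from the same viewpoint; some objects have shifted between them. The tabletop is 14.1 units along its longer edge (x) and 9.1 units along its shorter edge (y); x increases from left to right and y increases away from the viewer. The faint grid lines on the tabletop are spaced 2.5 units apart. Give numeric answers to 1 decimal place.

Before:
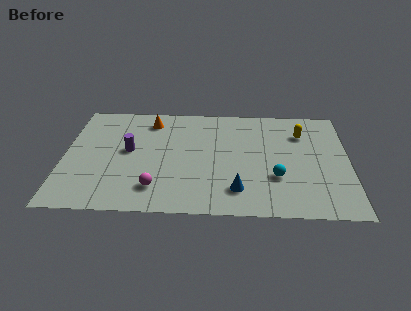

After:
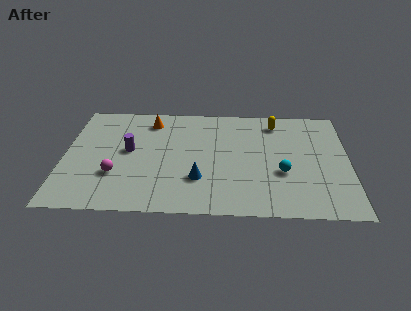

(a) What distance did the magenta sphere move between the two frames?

2.2

The magenta sphere was near (4.6, 1.9) before and (2.6, 2.9) after, so it travelled √(2.0² + 1.0²) ≈ 2.2 units.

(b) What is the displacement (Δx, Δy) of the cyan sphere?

(0.3, 0.4)

The cyan sphere was at about (10.5, 3.0) and moved to about (10.8, 3.4).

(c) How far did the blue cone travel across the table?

2.1

From (8.6, 1.9) to (6.7, 2.7), the blue cone covered √(1.9² + 0.8²) ≈ 2.1 units.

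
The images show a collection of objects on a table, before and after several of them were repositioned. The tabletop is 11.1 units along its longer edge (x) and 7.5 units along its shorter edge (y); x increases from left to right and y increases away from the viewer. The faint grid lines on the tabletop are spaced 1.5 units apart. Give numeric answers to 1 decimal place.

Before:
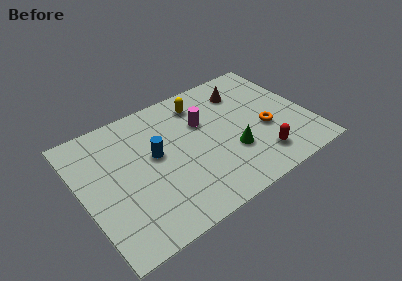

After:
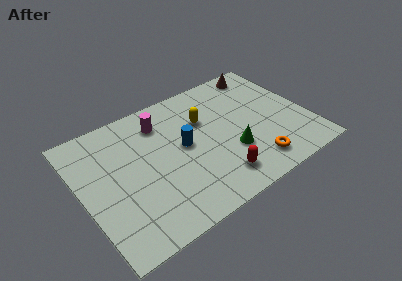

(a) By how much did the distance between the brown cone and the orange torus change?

+2.6

Before: roughly 2.9 units apart; after: 5.5. That's 2.6 units further apart.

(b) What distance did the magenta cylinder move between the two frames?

2.1

The magenta cylinder was near (6.1, 4.9) before and (4.2, 5.9) after, so it travelled √(1.9² + 1.0²) ≈ 2.1 units.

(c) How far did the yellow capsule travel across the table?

1.1

From (6.2, 6.1) to (6.2, 5.0), the yellow capsule covered √(0.0² + 1.1²) ≈ 1.1 units.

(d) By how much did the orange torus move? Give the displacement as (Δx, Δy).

(-0.9, -1.7)

The orange torus started near (8.9, 3.0) and ended near (8.0, 1.3).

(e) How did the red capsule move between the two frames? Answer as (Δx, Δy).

(-2.1, -0.1)

The red capsule was at about (8.3, 1.5) and moved to about (6.2, 1.4).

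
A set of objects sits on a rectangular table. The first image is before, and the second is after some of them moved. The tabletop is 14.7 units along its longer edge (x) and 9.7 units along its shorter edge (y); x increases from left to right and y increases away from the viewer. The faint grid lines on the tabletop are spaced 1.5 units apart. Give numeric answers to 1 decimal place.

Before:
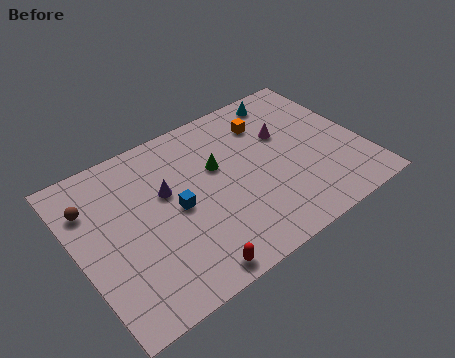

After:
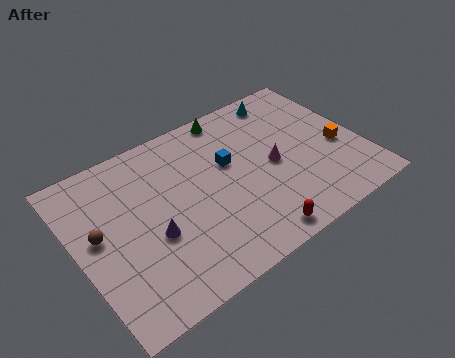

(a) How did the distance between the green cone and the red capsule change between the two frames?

+2.1

Before: roughly 5.7 units apart; after: 7.8. That's 2.1 units further apart.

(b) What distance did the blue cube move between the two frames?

3.2

The blue cube was near (5.0, 4.7) before and (8.0, 5.9) after, so it travelled √(3.0² + 1.2²) ≈ 3.2 units.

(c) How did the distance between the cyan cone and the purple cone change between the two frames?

+1.9

The distance was about 7.4 in the first image and 9.3 in the second, so they moved 1.9 units further apart.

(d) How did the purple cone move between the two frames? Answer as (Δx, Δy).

(-1.1, -2.1)

The purple cone was at about (4.7, 5.9) and moved to about (3.6, 3.8).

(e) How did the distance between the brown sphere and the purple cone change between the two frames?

-1.0

Before: roughly 3.9 units apart; after: 2.9. That's 1.0 units closer together.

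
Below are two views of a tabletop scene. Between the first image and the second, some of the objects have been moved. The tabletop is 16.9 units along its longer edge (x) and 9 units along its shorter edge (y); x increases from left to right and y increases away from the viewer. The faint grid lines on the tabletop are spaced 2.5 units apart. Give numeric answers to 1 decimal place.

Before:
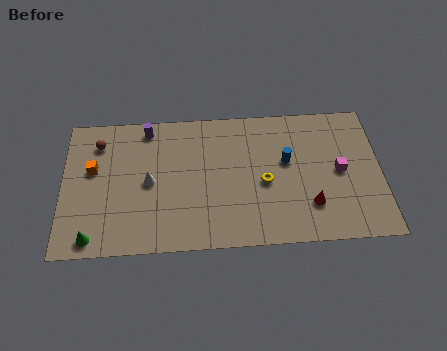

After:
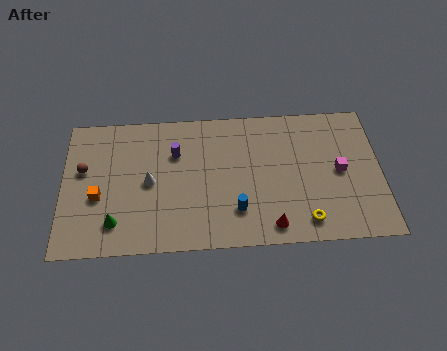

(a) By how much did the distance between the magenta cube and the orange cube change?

-0.3

Before: roughly 13.1 units apart; after: 12.8. That's 0.3 units closer together.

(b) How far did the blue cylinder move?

4.0

From (11.9, 5.3) to (9.2, 2.3), the blue cylinder covered √(2.7² + 3.0²) ≈ 4.0 units.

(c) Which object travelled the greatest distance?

the blue cylinder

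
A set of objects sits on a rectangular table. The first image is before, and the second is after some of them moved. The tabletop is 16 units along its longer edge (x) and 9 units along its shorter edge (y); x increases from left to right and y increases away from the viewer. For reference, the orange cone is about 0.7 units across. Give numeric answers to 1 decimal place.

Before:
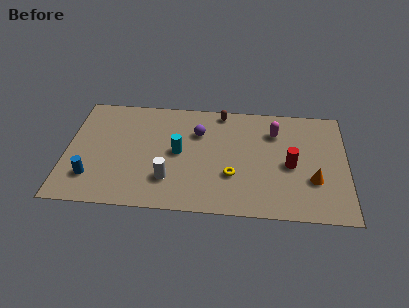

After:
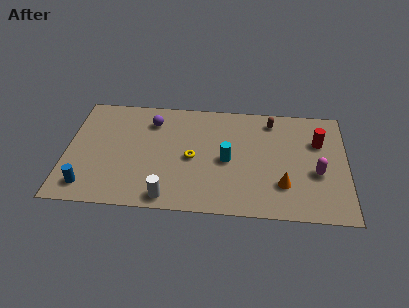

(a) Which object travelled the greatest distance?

the magenta capsule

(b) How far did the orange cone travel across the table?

1.8

The orange cone moved from about (14.1, 3.0) to (12.4, 2.5), a distance of √(1.7² + 0.5²) ≈ 1.8.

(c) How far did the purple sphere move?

2.8

The purple sphere moved from about (7.5, 6.3) to (4.8, 7.0), a distance of √(2.7² + 0.7²) ≈ 2.8.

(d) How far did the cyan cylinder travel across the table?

2.8

The cyan cylinder was near (6.4, 4.6) before and (9.2, 4.2) after, so it travelled √(2.8² + 0.4²) ≈ 2.8 units.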